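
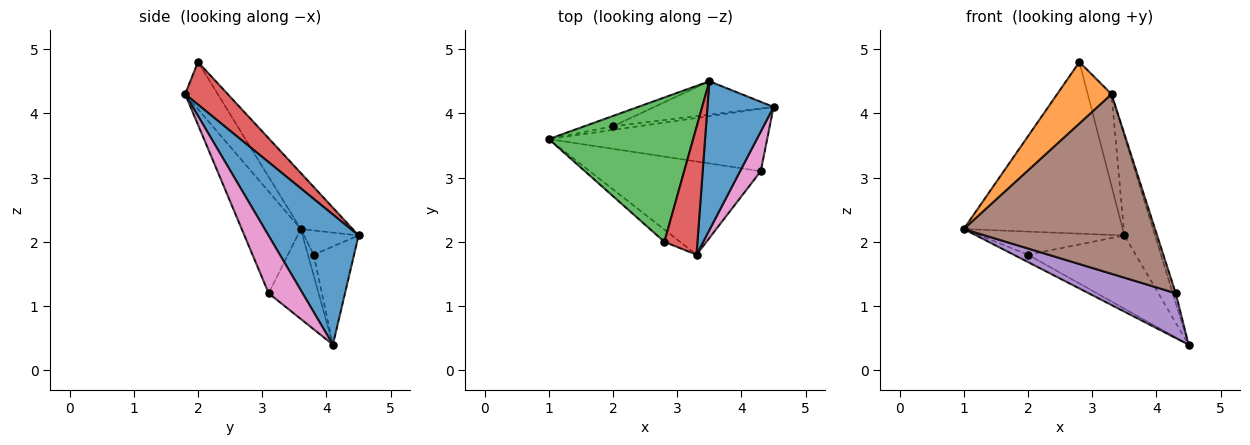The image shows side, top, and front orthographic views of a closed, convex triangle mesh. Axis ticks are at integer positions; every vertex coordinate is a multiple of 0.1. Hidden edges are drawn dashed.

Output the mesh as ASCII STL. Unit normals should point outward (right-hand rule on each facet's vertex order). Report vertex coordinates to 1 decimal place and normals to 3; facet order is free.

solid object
 facet normal 0.853 0.290 0.434
  outer loop
   vertex 3.5 4.5 2.1
   vertex 3.3 1.8 4.3
   vertex 4.5 4.1 0.4
  endloop
 endfacet
 facet normal -0.507 -0.845 -0.169
  outer loop
   vertex 2.8 2.0 4.8
   vertex 1.0 3.6 2.2
   vertex 3.3 1.8 4.3
  endloop
 endfacet
 facet normal -0.242 0.742 0.625
  outer loop
   vertex 2.8 2.0 4.8
   vertex 3.5 4.5 2.1
   vertex 1.0 3.6 2.2
  endloop
 endfacet
 facet normal 0.723 0.404 0.561
  outer loop
   vertex 2.8 2.0 4.8
   vertex 3.3 1.8 4.3
   vertex 3.5 4.5 2.1
  endloop
 endfacet
 facet normal -0.317 -0.553 -0.770
  outer loop
   vertex 4.3 3.1 1.2
   vertex 1.0 3.6 2.2
   vertex 4.5 4.1 0.4
  endloop
 endfacet
 facet normal -0.264 -0.856 -0.444
  outer loop
   vertex 4.3 3.1 1.2
   vertex 3.3 1.8 4.3
   vertex 1.0 3.6 2.2
  endloop
 endfacet
 facet normal 0.938 0.082 0.337
  outer loop
   vertex 4.3 3.1 1.2
   vertex 4.5 4.1 0.4
   vertex 3.3 1.8 4.3
  endloop
 endfacet
 facet normal -0.337 0.842 -0.421
  outer loop
   vertex 2.0 3.8 1.8
   vertex 4.5 4.1 0.4
   vertex 1.0 3.6 2.2
  endloop
 endfacet
 facet normal -0.326 0.864 -0.384
  outer loop
   vertex 2.0 3.8 1.8
   vertex 1.0 3.6 2.2
   vertex 3.5 4.5 2.1
  endloop
 endfacet
 facet normal -0.323 0.861 -0.393
  outer loop
   vertex 2.0 3.8 1.8
   vertex 3.5 4.5 2.1
   vertex 4.5 4.1 0.4
  endloop
 endfacet
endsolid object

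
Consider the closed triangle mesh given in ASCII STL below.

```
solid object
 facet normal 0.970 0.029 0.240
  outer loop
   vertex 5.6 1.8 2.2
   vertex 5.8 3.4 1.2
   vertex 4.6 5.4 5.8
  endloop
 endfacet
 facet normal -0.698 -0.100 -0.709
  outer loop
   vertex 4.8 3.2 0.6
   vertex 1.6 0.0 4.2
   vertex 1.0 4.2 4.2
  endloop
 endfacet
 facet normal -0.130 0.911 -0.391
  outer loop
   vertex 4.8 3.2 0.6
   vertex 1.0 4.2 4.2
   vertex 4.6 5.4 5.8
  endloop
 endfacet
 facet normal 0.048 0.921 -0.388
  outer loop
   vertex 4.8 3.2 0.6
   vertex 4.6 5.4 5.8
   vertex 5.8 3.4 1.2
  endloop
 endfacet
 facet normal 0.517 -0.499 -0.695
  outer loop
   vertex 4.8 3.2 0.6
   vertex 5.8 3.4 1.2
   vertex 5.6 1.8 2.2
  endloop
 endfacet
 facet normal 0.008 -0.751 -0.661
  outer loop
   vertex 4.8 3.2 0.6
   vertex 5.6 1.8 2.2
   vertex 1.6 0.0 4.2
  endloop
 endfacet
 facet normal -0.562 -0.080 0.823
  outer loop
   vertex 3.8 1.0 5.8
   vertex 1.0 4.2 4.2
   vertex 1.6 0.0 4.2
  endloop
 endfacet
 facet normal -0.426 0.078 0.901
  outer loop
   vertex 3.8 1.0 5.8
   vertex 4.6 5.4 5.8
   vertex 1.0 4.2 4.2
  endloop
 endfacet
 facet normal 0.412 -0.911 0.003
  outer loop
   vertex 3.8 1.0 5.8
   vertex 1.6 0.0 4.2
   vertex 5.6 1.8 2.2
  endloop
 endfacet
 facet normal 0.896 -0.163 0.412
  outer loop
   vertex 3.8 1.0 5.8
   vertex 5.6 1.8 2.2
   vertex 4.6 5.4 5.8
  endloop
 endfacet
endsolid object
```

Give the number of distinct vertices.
7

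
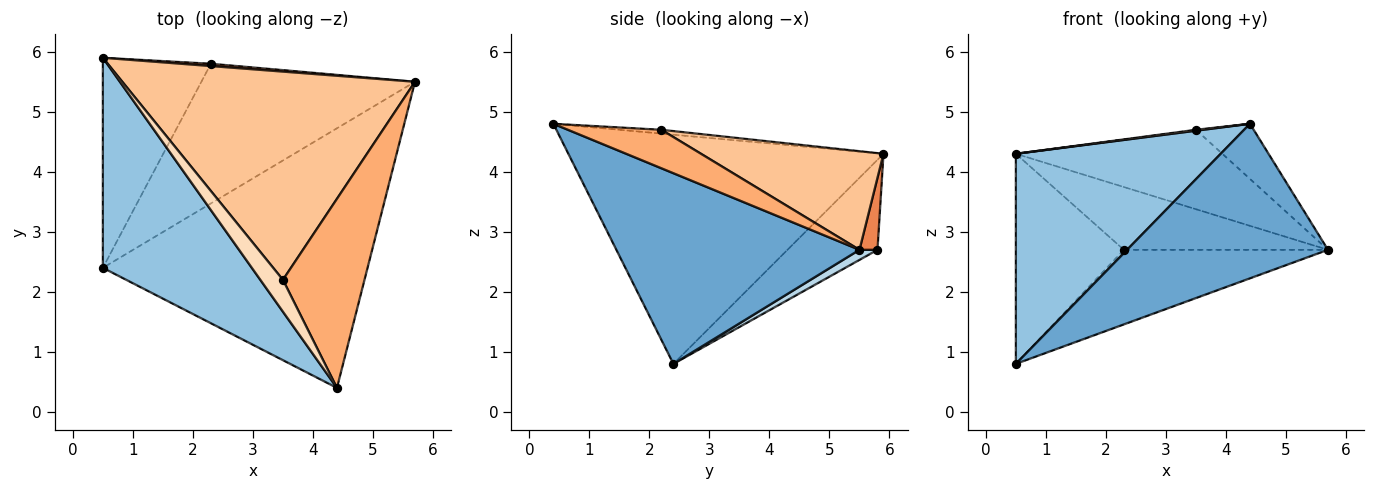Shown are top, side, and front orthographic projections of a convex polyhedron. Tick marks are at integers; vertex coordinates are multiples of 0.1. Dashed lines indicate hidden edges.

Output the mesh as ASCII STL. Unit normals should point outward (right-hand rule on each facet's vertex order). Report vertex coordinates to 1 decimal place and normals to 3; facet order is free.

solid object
 facet normal 0.526 -0.435 -0.731
  outer loop
   vertex 4.4 0.4 4.8
   vertex 0.5 2.4 0.8
   vertex 5.7 5.5 2.7
  endloop
 endfacet
 facet normal -0.736 -0.479 0.479
  outer loop
   vertex 0.5 5.9 4.3
   vertex 0.5 2.4 0.8
   vertex 4.4 0.4 4.8
  endloop
 endfacet
 facet normal 0.042 0.471 -0.881
  outer loop
   vertex 2.3 5.8 2.7
   vertex 5.7 5.5 2.7
   vertex 0.5 2.4 0.8
  endloop
 endfacet
 facet normal -0.508 0.609 -0.609
  outer loop
   vertex 2.3 5.8 2.7
   vertex 0.5 2.4 0.8
   vertex 0.5 5.9 4.3
  endloop
 endfacet
 facet normal 0.088 0.995 0.037
  outer loop
   vertex 2.3 5.8 2.7
   vertex 0.5 5.9 4.3
   vertex 5.7 5.5 2.7
  endloop
 endfacet
 facet normal 0.413 0.255 0.874
  outer loop
   vertex 3.5 2.2 4.7
   vertex 4.4 0.4 4.8
   vertex 5.7 5.5 2.7
  endloop
 endfacet
 facet normal 0.300 0.340 0.891
  outer loop
   vertex 3.5 2.2 4.7
   vertex 5.7 5.5 2.7
   vertex 0.5 5.9 4.3
  endloop
 endfacet
 facet normal -0.167 -0.029 0.986
  outer loop
   vertex 3.5 2.2 4.7
   vertex 0.5 5.9 4.3
   vertex 4.4 0.4 4.8
  endloop
 endfacet
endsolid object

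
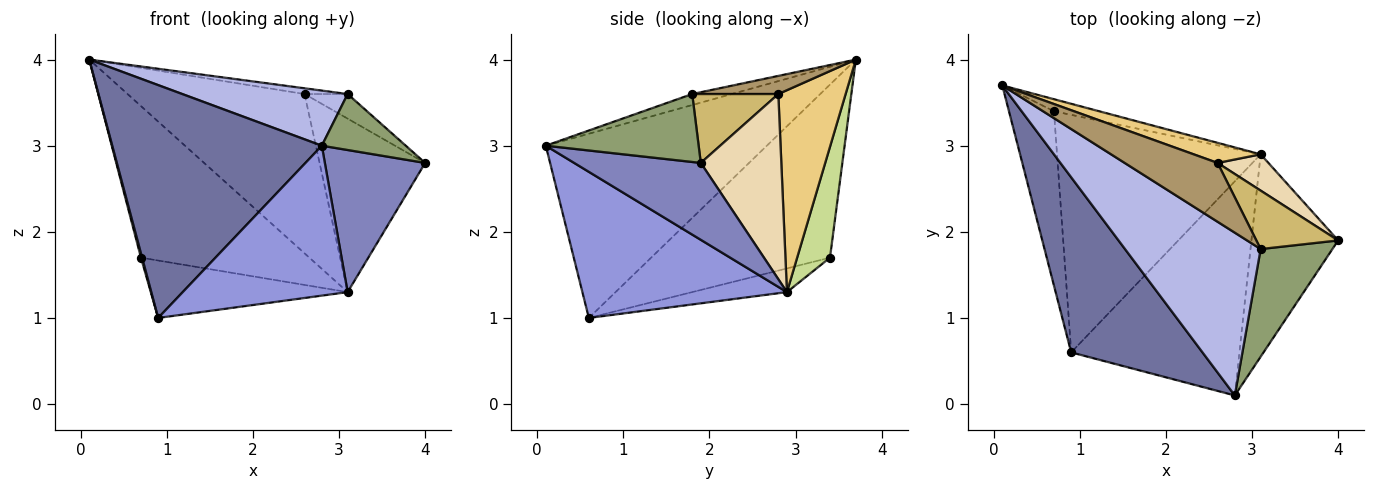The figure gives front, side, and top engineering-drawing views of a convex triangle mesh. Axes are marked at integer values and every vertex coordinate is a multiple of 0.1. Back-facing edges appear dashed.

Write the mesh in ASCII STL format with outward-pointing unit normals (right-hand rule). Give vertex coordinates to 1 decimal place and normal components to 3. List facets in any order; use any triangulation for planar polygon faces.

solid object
 facet normal -0.645 -0.611 0.460
  outer loop
   vertex 2.8 0.1 3.0
   vertex 0.1 3.7 4.0
   vertex 0.9 0.6 1.0
  endloop
 endfacet
 facet normal 0.587 -0.465 -0.662
  outer loop
   vertex 3.1 2.9 1.3
   vertex 4.0 1.9 2.8
   vertex 2.8 0.1 3.0
  endloop
 endfacet
 facet normal 0.580 -0.467 -0.668
  outer loop
   vertex 3.1 2.9 1.3
   vertex 2.8 0.1 3.0
   vertex 0.9 0.6 1.0
  endloop
 endfacet
 facet normal -0.077 -0.320 0.944
  outer loop
   vertex 3.1 1.8 3.6
   vertex 0.1 3.7 4.0
   vertex 2.8 0.1 3.0
  endloop
 endfacet
 facet normal 0.643 -0.353 0.679
  outer loop
   vertex 3.1 1.8 3.6
   vertex 2.8 0.1 3.0
   vertex 4.0 1.9 2.8
  endloop
 endfacet
 facet normal -0.968 -0.006 -0.252
  outer loop
   vertex 0.7 3.4 1.7
   vertex 0.9 0.6 1.0
   vertex 0.1 3.7 4.0
  endloop
 endfacet
 facet normal 0.191 0.979 -0.078
  outer loop
   vertex 0.7 3.4 1.7
   vertex 0.1 3.7 4.0
   vertex 3.1 2.9 1.3
  endloop
 endfacet
 facet normal -0.112 0.233 -0.966
  outer loop
   vertex 0.7 3.4 1.7
   vertex 3.1 2.9 1.3
   vertex 0.9 0.6 1.0
  endloop
 endfacet
 facet normal 0.191 0.095 0.977
  outer loop
   vertex 2.6 2.8 3.6
   vertex 0.1 3.7 4.0
   vertex 3.1 1.8 3.6
  endloop
 endfacet
 facet normal 0.613 0.307 0.728
  outer loop
   vertex 2.6 2.8 3.6
   vertex 3.1 1.8 3.6
   vertex 4.0 1.9 2.8
  endloop
 endfacet
 facet normal 0.353 0.928 0.117
  outer loop
   vertex 2.6 2.8 3.6
   vertex 3.1 2.9 1.3
   vertex 0.1 3.7 4.0
  endloop
 endfacet
 facet normal 0.598 0.784 0.164
  outer loop
   vertex 2.6 2.8 3.6
   vertex 4.0 1.9 2.8
   vertex 3.1 2.9 1.3
  endloop
 endfacet
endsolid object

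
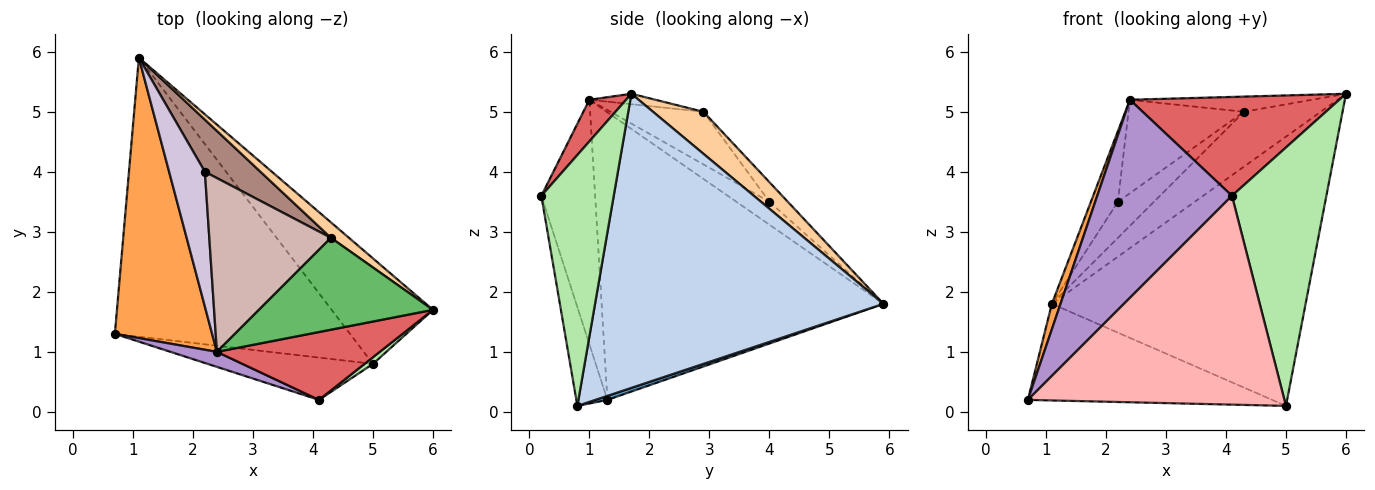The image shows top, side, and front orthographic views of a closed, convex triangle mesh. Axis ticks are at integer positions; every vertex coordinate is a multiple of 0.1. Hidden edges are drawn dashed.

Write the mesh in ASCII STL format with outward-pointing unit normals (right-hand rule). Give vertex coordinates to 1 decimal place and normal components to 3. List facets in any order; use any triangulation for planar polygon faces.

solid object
 facet normal 0.016 0.327 -0.945
  outer loop
   vertex 5.0 0.8 0.1
   vertex 0.7 1.3 0.2
   vertex 1.1 5.9 1.8
  endloop
 endfacet
 facet normal 0.727 0.639 -0.250
  outer loop
   vertex 5.0 0.8 0.1
   vertex 1.1 5.9 1.8
   vertex 6.0 1.7 5.3
  endloop
 endfacet
 facet normal -0.947 -0.029 0.320
  outer loop
   vertex 2.4 1.0 5.2
   vertex 1.1 5.9 1.8
   vertex 0.7 1.3 0.2
  endloop
 endfacet
 facet normal 0.534 0.814 0.229
  outer loop
   vertex 4.3 2.9 5.0
   vertex 6.0 1.7 5.3
   vertex 1.1 5.9 1.8
  endloop
 endfacet
 facet normal -0.059 0.163 0.985
  outer loop
   vertex 4.3 2.9 5.0
   vertex 2.4 1.0 5.2
   vertex 6.0 1.7 5.3
  endloop
 endfacet
 facet normal 0.608 -0.794 0.020
  outer loop
   vertex 4.1 0.2 3.6
   vertex 5.0 0.8 0.1
   vertex 6.0 1.7 5.3
  endloop
 endfacet
 facet normal 0.143 -0.816 0.560
  outer loop
   vertex 4.1 0.2 3.6
   vertex 6.0 1.7 5.3
   vertex 2.4 1.0 5.2
  endloop
 endfacet
 facet normal -0.118 -0.973 -0.197
  outer loop
   vertex 4.1 0.2 3.6
   vertex 0.7 1.3 0.2
   vertex 5.0 0.8 0.1
  endloop
 endfacet
 facet normal -0.370 -0.926 0.070
  outer loop
   vertex 4.1 0.2 3.6
   vertex 2.4 1.0 5.2
   vertex 0.7 1.3 0.2
  endloop
 endfacet
 facet normal -0.493 0.404 0.770
  outer loop
   vertex 2.2 4.0 3.5
   vertex 1.1 5.9 1.8
   vertex 2.4 1.0 5.2
  endloop
 endfacet
 facet normal -0.279 0.546 0.790
  outer loop
   vertex 2.2 4.0 3.5
   vertex 4.3 2.9 5.0
   vertex 1.1 5.9 1.8
  endloop
 endfacet
 facet normal -0.356 0.443 0.823
  outer loop
   vertex 2.2 4.0 3.5
   vertex 2.4 1.0 5.2
   vertex 4.3 2.9 5.0
  endloop
 endfacet
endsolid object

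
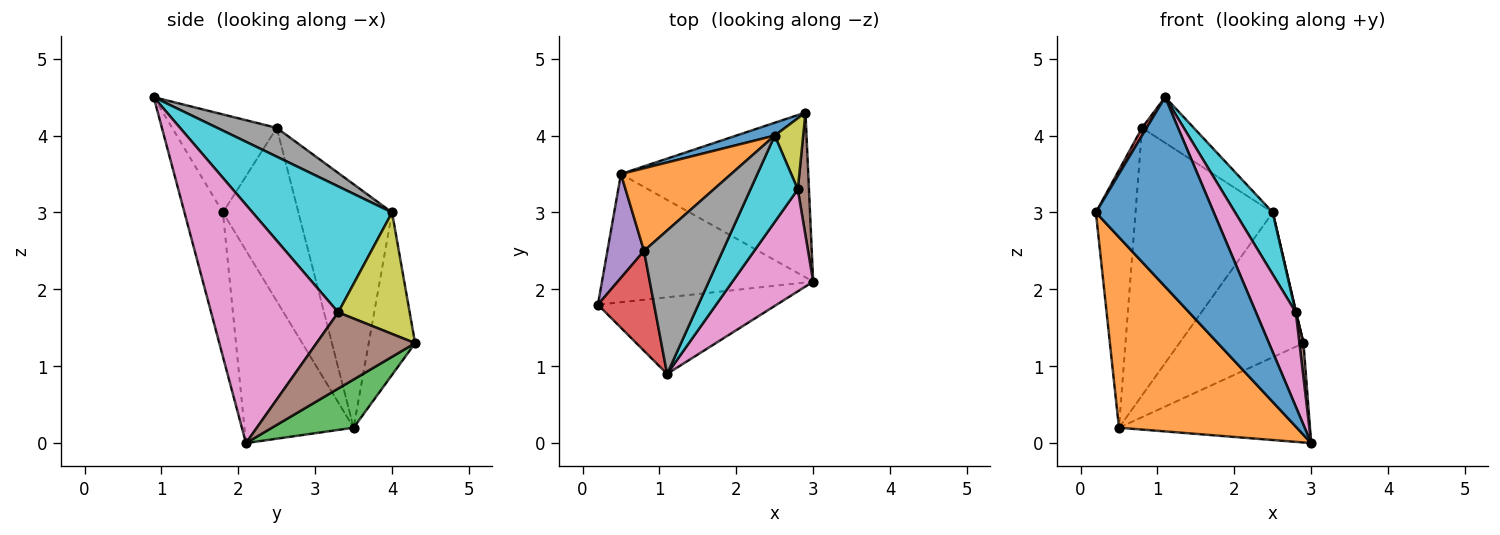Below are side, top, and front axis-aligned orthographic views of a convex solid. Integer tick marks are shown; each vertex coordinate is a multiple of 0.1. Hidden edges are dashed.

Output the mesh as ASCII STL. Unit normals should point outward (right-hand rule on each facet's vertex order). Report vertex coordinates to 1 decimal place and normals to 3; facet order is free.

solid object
 facet normal -0.289 -0.887 -0.359
  outer loop
   vertex 1.1 0.9 4.5
   vertex 0.2 1.8 3.0
   vertex 3.0 2.1 0.0
  endloop
 endfacet
 facet normal -0.454 -0.739 -0.497
  outer loop
   vertex 0.5 3.5 0.2
   vertex 3.0 2.1 0.0
   vertex 0.2 1.8 3.0
  endloop
 endfacet
 facet normal 0.215 0.504 -0.836
  outer loop
   vertex 0.5 3.5 0.2
   vertex 2.9 4.3 1.3
   vertex 3.0 2.1 0.0
  endloop
 endfacet
 facet normal -0.867 -0.038 0.497
  outer loop
   vertex 0.8 2.5 4.1
   vertex 0.2 1.8 3.0
   vertex 1.1 0.9 4.5
  endloop
 endfacet
 facet normal -0.870 0.457 0.184
  outer loop
   vertex 0.8 2.5 4.1
   vertex 0.5 3.5 0.2
   vertex 0.2 1.8 3.0
  endloop
 endfacet
 facet normal 0.989 -0.041 0.145
  outer loop
   vertex 2.8 3.3 1.7
   vertex 3.0 2.1 0.0
   vertex 2.9 4.3 1.3
  endloop
 endfacet
 facet normal 0.908 -0.284 0.308
  outer loop
   vertex 2.8 3.3 1.7
   vertex 1.1 0.9 4.5
   vertex 3.0 2.1 0.0
  endloop
 endfacet
 facet normal 0.329 0.287 0.900
  outer loop
   vertex 2.5 4.0 3.0
   vertex 0.8 2.5 4.1
   vertex 1.1 0.9 4.5
  endloop
 endfacet
 facet normal 0.974 -0.006 0.228
  outer loop
   vertex 2.5 4.0 3.0
   vertex 2.8 3.3 1.7
   vertex 2.9 4.3 1.3
  endloop
 endfacet
 facet normal 0.908 -0.245 0.341
  outer loop
   vertex 2.5 4.0 3.0
   vertex 1.1 0.9 4.5
   vertex 2.8 3.3 1.7
  endloop
 endfacet
 facet normal -0.349 0.933 0.083
  outer loop
   vertex 2.5 4.0 3.0
   vertex 2.9 4.3 1.3
   vertex 0.5 3.5 0.2
  endloop
 endfacet
 facet normal -0.546 0.800 0.247
  outer loop
   vertex 2.5 4.0 3.0
   vertex 0.5 3.5 0.2
   vertex 0.8 2.5 4.1
  endloop
 endfacet
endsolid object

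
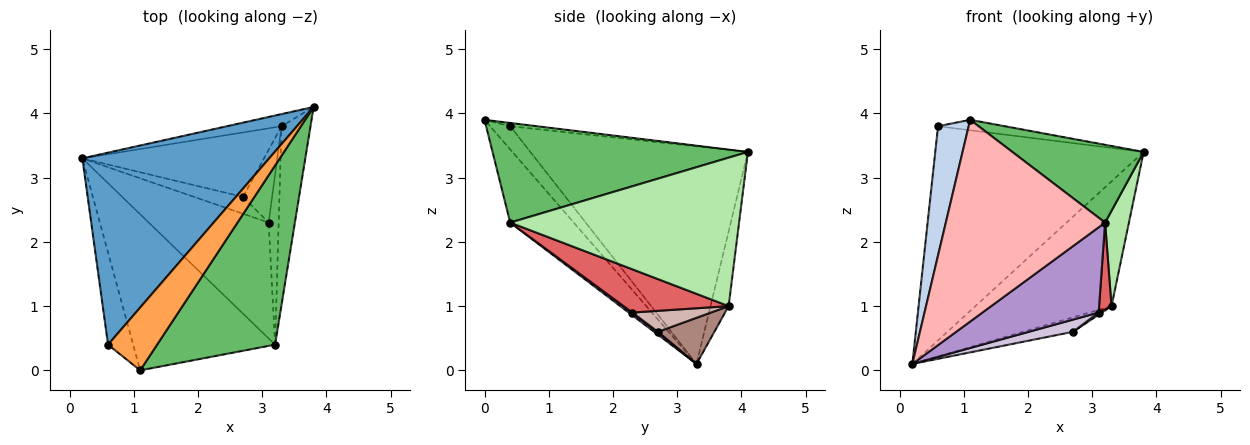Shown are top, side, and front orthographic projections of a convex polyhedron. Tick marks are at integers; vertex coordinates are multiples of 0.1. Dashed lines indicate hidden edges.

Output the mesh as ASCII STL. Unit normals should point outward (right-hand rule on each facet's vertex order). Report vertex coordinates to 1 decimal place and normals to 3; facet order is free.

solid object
 facet normal -0.614 0.588 0.527
  outer loop
   vertex 0.6 0.4 3.8
   vertex 3.8 4.1 3.4
   vertex 0.2 3.3 0.1
  endloop
 endfacet
 facet normal -0.472 -0.718 -0.512
  outer loop
   vertex 0.6 0.4 3.8
   vertex 0.2 3.3 0.1
   vertex 1.1 0.0 3.9
  endloop
 endfacet
 facet normal -0.066 0.164 0.984
  outer loop
   vertex 0.6 0.4 3.8
   vertex 1.1 0.0 3.9
   vertex 3.8 4.1 3.4
  endloop
 endfacet
 facet normal -0.131 0.987 -0.096
  outer loop
   vertex 3.3 3.8 1.0
   vertex 0.2 3.3 0.1
   vertex 3.8 4.1 3.4
  endloop
 endfacet
 facet normal 0.612 -0.315 0.725
  outer loop
   vertex 3.2 0.4 2.3
   vertex 3.8 4.1 3.4
   vertex 1.1 0.0 3.9
  endloop
 endfacet
 facet normal 0.976 -0.102 -0.191
  outer loop
   vertex 3.2 0.4 2.3
   vertex 3.3 3.8 1.0
   vertex 3.8 4.1 3.4
  endloop
 endfacet
 facet normal 0.968 -0.114 -0.224
  outer loop
   vertex 3.2 0.4 2.3
   vertex 3.1 2.3 0.9
   vertex 3.3 3.8 1.0
  endloop
 endfacet
 facet normal -0.301 -0.754 -0.584
  outer loop
   vertex 3.2 0.4 2.3
   vertex 1.1 0.0 3.9
   vertex 0.2 3.3 0.1
  endloop
 endfacet
 facet normal 0.018 -0.592 -0.805
  outer loop
   vertex 3.2 0.4 2.3
   vertex 0.2 3.3 0.1
   vertex 3.1 2.3 0.9
  endloop
 endfacet
 facet normal 0.021 -0.586 -0.810
  outer loop
   vertex 2.7 2.7 0.6
   vertex 3.1 2.3 0.9
   vertex 0.2 3.3 0.1
  endloop
 endfacet
 facet normal 0.241 0.213 -0.947
  outer loop
   vertex 2.7 2.7 0.6
   vertex 0.2 3.3 0.1
   vertex 3.3 3.8 1.0
  endloop
 endfacet
 facet normal 0.584 -0.024 -0.811
  outer loop
   vertex 2.7 2.7 0.6
   vertex 3.3 3.8 1.0
   vertex 3.1 2.3 0.9
  endloop
 endfacet
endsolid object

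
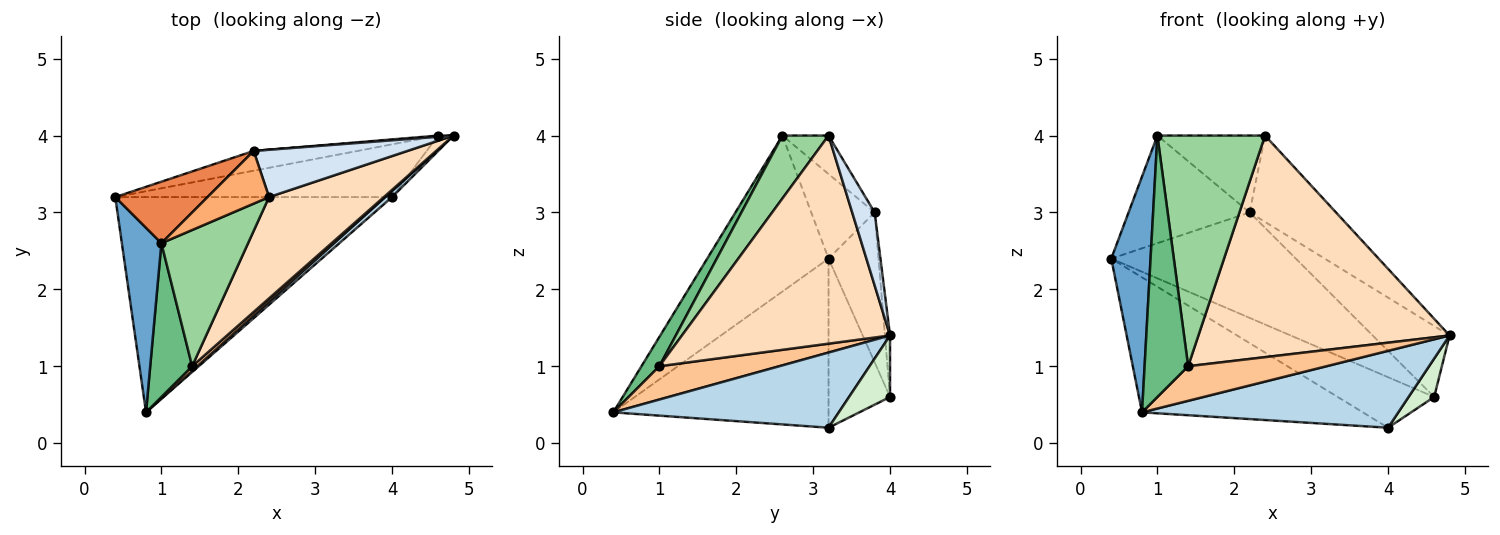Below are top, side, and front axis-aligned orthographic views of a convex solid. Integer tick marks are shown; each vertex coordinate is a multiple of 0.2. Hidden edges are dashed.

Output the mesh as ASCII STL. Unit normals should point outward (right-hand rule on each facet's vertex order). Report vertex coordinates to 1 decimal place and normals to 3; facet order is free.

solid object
 facet normal -0.925 -0.300 0.234
  outer loop
   vertex 1.0 2.6 4.0
   vertex 0.4 3.2 2.4
   vertex 0.8 0.4 0.4
  endloop
 endfacet
 facet normal -0.460 0.472 -0.752
  outer loop
   vertex 4.0 3.2 0.2
   vertex 0.8 0.4 0.4
   vertex 0.4 3.2 2.4
  endloop
 endfacet
 facet normal 0.659 -0.749 0.060
  outer loop
   vertex 4.0 3.2 0.2
   vertex 4.8 4.0 1.4
   vertex 0.8 0.4 0.4
  endloop
 endfacet
 facet normal 0.223 0.855 0.468
  outer loop
   vertex 2.2 3.8 3.0
   vertex 2.4 3.2 4.0
   vertex 4.8 4.0 1.4
  endloop
 endfacet
 facet normal -0.414 0.790 0.452
  outer loop
   vertex 2.2 3.8 3.0
   vertex 0.4 3.2 2.4
   vertex 1.0 2.6 4.0
  endloop
 endfacet
 facet normal -0.333 0.778 0.533
  outer loop
   vertex 2.2 3.8 3.0
   vertex 1.0 2.6 4.0
   vertex 2.4 3.2 4.0
  endloop
 endfacet
 facet normal 0.652 -0.752 0.100
  outer loop
   vertex 1.4 1.0 1.0
   vertex 0.8 0.4 0.4
   vertex 4.8 4.0 1.4
  endloop
 endfacet
 facet normal 0.602 -0.726 0.332
  outer loop
   vertex 1.4 1.0 1.0
   vertex 4.8 4.0 1.4
   vertex 2.4 3.2 4.0
  endloop
 endfacet
 facet normal 0.334 -0.812 0.478
  outer loop
   vertex 1.4 1.0 1.0
   vertex 1.0 2.6 4.0
   vertex 0.8 0.4 0.4
  endloop
 endfacet
 facet normal 0.346 -0.808 0.477
  outer loop
   vertex 1.4 1.0 1.0
   vertex 2.4 3.2 4.0
   vertex 1.0 2.6 4.0
  endloop
 endfacet
 facet normal -0.404 0.633 -0.661
  outer loop
   vertex 4.6 4.0 0.6
   vertex 4.0 3.2 0.2
   vertex 0.4 3.2 2.4
  endloop
 endfacet
 facet normal 0.830 -0.518 -0.207
  outer loop
   vertex 4.6 4.0 0.6
   vertex 4.8 4.0 1.4
   vertex 4.0 3.2 0.2
  endloop
 endfacet
 facet normal -0.257 0.950 -0.178
  outer loop
   vertex 4.6 4.0 0.6
   vertex 0.4 3.2 2.4
   vertex 2.2 3.8 3.0
  endloop
 endfacet
 facet normal -0.067 0.998 0.017
  outer loop
   vertex 4.6 4.0 0.6
   vertex 2.2 3.8 3.0
   vertex 4.8 4.0 1.4
  endloop
 endfacet
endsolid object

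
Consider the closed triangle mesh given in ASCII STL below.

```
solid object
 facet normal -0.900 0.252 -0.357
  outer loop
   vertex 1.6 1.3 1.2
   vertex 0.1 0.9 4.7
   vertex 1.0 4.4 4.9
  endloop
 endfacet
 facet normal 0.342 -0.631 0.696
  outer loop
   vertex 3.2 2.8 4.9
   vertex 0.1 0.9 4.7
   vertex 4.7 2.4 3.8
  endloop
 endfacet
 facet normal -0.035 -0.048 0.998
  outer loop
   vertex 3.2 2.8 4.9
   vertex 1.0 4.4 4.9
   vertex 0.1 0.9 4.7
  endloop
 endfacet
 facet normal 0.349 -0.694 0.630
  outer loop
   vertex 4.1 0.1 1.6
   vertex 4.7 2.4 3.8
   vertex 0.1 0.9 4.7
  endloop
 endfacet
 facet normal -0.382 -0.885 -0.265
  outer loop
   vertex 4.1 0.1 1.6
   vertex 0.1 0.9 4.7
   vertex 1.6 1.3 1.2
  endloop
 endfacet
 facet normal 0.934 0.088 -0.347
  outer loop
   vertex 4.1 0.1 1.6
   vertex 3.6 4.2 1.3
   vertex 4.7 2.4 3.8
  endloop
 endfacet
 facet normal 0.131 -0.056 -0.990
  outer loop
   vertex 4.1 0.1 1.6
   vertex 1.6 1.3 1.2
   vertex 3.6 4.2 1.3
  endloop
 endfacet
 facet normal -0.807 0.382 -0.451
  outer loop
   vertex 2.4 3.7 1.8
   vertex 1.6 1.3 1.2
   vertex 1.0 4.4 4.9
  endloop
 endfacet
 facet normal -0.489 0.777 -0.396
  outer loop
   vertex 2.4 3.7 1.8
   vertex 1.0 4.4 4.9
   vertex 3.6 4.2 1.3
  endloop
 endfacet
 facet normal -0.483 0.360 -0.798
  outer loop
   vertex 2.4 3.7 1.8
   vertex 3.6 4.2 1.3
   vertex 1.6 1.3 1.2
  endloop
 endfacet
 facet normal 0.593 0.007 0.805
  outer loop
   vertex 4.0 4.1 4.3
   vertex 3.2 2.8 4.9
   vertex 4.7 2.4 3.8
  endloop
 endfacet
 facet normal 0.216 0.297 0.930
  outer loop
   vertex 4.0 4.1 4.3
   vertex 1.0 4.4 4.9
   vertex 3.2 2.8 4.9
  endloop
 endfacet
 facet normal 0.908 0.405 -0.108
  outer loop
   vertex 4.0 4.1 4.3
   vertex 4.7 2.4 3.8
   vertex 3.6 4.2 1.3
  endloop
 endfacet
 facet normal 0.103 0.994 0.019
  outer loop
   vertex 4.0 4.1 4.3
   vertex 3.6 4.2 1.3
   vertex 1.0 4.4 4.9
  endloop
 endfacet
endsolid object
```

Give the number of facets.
14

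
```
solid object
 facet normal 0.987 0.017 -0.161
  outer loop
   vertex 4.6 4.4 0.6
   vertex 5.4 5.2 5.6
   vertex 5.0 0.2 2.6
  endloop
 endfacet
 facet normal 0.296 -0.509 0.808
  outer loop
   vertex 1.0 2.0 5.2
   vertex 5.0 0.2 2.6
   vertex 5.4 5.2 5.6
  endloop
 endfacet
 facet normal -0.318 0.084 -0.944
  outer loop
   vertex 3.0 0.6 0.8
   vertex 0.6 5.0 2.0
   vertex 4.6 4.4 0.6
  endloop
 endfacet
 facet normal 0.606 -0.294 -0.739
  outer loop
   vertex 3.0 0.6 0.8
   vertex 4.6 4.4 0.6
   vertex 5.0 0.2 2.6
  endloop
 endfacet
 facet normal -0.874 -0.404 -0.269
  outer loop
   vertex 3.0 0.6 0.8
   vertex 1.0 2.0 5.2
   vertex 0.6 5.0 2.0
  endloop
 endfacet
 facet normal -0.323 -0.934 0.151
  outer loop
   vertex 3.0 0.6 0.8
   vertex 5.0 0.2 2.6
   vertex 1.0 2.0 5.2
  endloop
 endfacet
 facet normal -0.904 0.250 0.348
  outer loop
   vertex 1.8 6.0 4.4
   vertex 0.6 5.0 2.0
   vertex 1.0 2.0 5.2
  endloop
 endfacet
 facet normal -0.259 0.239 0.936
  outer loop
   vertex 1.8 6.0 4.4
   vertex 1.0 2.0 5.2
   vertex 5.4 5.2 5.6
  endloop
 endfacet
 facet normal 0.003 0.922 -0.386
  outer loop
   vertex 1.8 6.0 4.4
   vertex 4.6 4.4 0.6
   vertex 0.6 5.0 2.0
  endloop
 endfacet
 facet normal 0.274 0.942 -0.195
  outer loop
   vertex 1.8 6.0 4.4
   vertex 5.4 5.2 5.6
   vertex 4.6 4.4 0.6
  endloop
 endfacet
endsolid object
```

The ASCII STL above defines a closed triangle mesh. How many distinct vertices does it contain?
7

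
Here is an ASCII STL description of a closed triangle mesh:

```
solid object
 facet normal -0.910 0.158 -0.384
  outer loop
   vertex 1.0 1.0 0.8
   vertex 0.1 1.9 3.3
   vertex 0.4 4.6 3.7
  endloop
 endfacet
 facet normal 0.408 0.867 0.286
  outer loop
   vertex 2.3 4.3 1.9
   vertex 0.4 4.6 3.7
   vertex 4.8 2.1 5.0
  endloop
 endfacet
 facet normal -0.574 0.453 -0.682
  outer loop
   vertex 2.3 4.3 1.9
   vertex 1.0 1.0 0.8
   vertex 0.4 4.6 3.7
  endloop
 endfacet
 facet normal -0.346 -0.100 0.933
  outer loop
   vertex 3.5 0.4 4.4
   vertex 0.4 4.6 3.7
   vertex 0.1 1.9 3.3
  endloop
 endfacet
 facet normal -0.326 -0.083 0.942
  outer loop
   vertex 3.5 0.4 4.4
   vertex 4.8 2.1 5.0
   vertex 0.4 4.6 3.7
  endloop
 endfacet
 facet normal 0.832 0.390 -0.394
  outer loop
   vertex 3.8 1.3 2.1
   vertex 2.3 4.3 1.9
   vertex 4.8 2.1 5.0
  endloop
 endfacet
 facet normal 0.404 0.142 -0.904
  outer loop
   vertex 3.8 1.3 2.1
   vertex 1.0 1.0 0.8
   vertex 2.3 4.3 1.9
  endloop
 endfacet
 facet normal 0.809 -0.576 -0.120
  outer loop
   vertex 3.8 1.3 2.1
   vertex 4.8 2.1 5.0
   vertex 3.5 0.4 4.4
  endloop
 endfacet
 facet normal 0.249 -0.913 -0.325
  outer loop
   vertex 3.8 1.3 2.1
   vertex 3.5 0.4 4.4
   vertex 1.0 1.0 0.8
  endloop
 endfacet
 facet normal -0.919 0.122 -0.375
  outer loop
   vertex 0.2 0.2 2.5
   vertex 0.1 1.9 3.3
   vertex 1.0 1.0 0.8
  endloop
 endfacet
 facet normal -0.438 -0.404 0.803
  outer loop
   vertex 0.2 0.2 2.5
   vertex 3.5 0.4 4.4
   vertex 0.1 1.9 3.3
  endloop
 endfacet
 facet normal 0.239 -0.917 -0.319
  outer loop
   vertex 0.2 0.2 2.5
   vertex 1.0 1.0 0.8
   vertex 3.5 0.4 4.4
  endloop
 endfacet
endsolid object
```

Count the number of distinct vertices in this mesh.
8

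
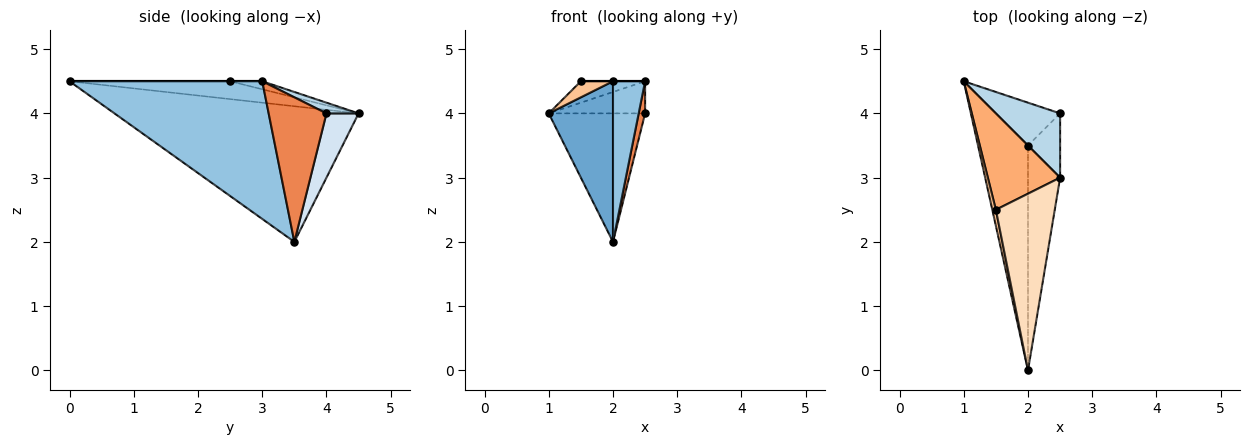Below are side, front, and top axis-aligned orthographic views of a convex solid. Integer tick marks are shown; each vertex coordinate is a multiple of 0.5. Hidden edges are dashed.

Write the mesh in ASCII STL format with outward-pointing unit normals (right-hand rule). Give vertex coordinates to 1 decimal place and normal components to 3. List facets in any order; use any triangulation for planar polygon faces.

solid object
 facet normal -0.911 -0.240 -0.336
  outer loop
   vertex 2.0 3.5 2.0
   vertex 2.0 0.0 4.5
   vertex 1.0 4.5 4.0
  endloop
 endfacet
 facet normal 0.961 -0.160 -0.224
  outer loop
   vertex 2.0 3.5 2.0
   vertex 2.5 3.0 4.5
   vertex 2.0 0.0 4.5
  endloop
 endfacet
 facet normal 0.147 0.442 0.885
  outer loop
   vertex 2.5 4.0 4.0
   vertex 1.0 4.5 4.0
   vertex 2.5 3.0 4.5
  endloop
 endfacet
 facet normal 0.302 0.905 -0.302
  outer loop
   vertex 2.5 4.0 4.0
   vertex 2.0 3.5 2.0
   vertex 1.0 4.5 4.0
  endloop
 endfacet
 facet normal 0.970 -0.108 -0.216
  outer loop
   vertex 2.5 4.0 4.0
   vertex 2.5 3.0 4.5
   vertex 2.0 3.5 2.0
  endloop
 endfacet
 facet normal -0.108 0.216 0.970
  outer loop
   vertex 1.5 2.5 4.5
   vertex 2.5 3.0 4.5
   vertex 1.0 4.5 4.0
  endloop
 endfacet
 facet normal -0.962 -0.192 0.192
  outer loop
   vertex 1.5 2.5 4.5
   vertex 1.0 4.5 4.0
   vertex 2.0 0.0 4.5
  endloop
 endfacet
 facet normal 0.000 0.000 1.000
  outer loop
   vertex 1.5 2.5 4.5
   vertex 2.0 0.0 4.5
   vertex 2.5 3.0 4.5
  endloop
 endfacet
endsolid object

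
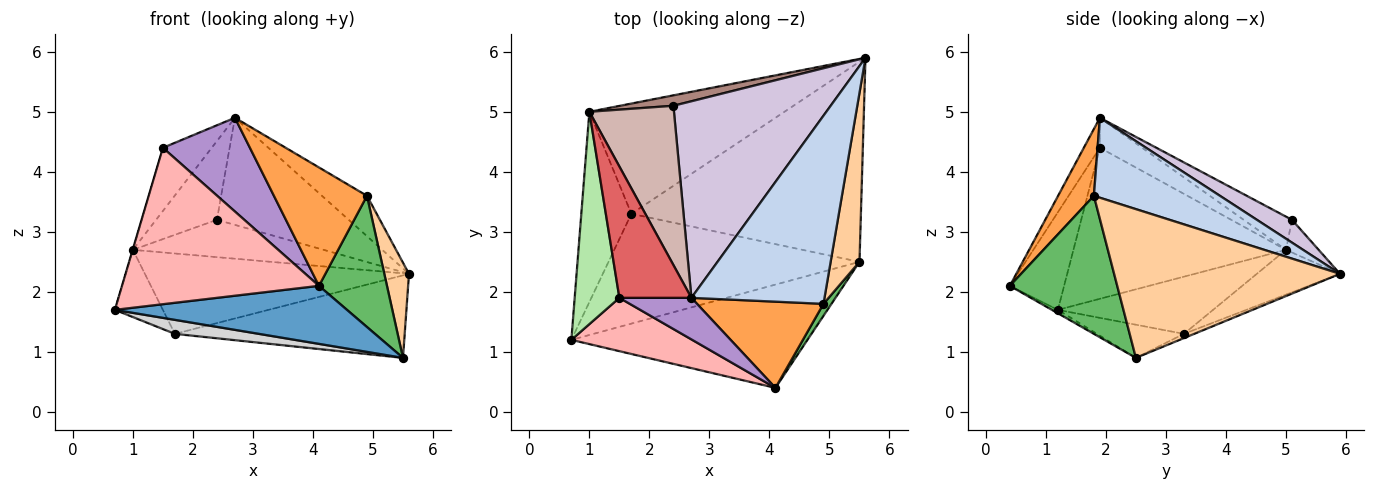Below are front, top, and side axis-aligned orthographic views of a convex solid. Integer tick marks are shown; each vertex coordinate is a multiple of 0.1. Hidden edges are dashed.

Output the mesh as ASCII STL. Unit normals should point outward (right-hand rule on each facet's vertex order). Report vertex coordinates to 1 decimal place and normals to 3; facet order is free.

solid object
 facet normal -0.013 -0.490 -0.872
  outer loop
   vertex 5.5 2.5 0.9
   vertex 4.1 0.4 2.1
   vertex 0.7 1.2 1.7
  endloop
 endfacet
 facet normal 0.506 0.181 0.843
  outer loop
   vertex 4.9 1.8 3.6
   vertex 5.6 5.9 2.3
   vertex 2.7 1.9 4.9
  endloop
 endfacet
 facet normal 0.297 -0.772 0.562
  outer loop
   vertex 4.9 1.8 3.6
   vertex 2.7 1.9 4.9
   vertex 4.1 0.4 2.1
  endloop
 endfacet
 facet normal 0.976 -0.107 0.189
  outer loop
   vertex 4.9 1.8 3.6
   vertex 5.5 2.5 0.9
   vertex 5.6 5.9 2.3
  endloop
 endfacet
 facet normal 0.844 -0.535 0.049
  outer loop
   vertex 4.9 1.8 3.6
   vertex 4.1 0.4 2.1
   vertex 5.5 2.5 0.9
  endloop
 endfacet
 facet normal -0.959 0.001 0.284
  outer loop
   vertex 1.5 1.9 4.4
   vertex 1.0 5.0 2.7
   vertex 0.7 1.2 1.7
  endloop
 endfacet
 facet normal -0.352 0.406 0.844
  outer loop
   vertex 1.5 1.9 4.4
   vertex 2.7 1.9 4.9
   vertex 1.0 5.0 2.7
  endloop
 endfacet
 facet normal -0.252 -0.916 0.312
  outer loop
   vertex 1.5 1.9 4.4
   vertex 0.7 1.2 1.7
   vertex 4.1 0.4 2.1
  endloop
 endfacet
 facet normal -0.167 -0.901 0.400
  outer loop
   vertex 1.5 1.9 4.4
   vertex 4.1 0.4 2.1
   vertex 2.7 1.9 4.9
  endloop
 endfacet
 facet normal 0.126 0.475 0.871
  outer loop
   vertex 2.4 5.1 3.2
   vertex 2.7 1.9 4.9
   vertex 5.6 5.9 2.3
  endloop
 endfacet
 facet normal -0.163 0.950 0.266
  outer loop
   vertex 2.4 5.1 3.2
   vertex 5.6 5.9 2.3
   vertex 1.0 5.0 2.7
  endloop
 endfacet
 facet normal -0.332 0.418 0.846
  outer loop
   vertex 2.4 5.1 3.2
   vertex 1.0 5.0 2.7
   vertex 2.7 1.9 4.9
  endloop
 endfacet
 facet normal -0.182 0.579 -0.795
  outer loop
   vertex 1.7 3.3 1.3
   vertex 1.0 5.0 2.7
   vertex 5.6 5.9 2.3
  endloop
 endfacet
 facet normal -0.017 0.381 -0.924
  outer loop
   vertex 1.7 3.3 1.3
   vertex 5.6 5.9 2.3
   vertex 5.5 2.5 0.9
  endloop
 endfacet
 facet normal -0.733 0.227 -0.642
  outer loop
   vertex 1.7 3.3 1.3
   vertex 0.7 1.2 1.7
   vertex 1.0 5.0 2.7
  endloop
 endfacet
 facet normal -0.130 -0.125 -0.984
  outer loop
   vertex 1.7 3.3 1.3
   vertex 5.5 2.5 0.9
   vertex 0.7 1.2 1.7
  endloop
 endfacet
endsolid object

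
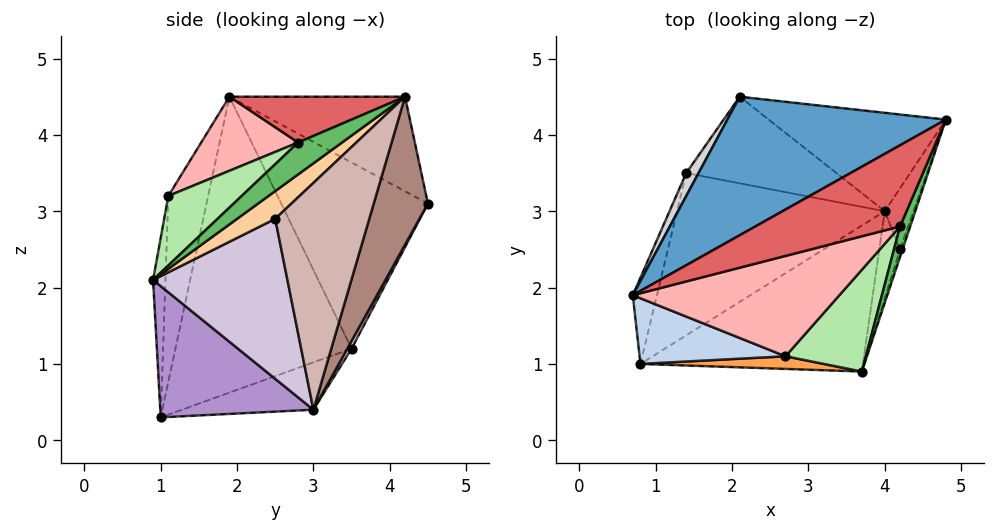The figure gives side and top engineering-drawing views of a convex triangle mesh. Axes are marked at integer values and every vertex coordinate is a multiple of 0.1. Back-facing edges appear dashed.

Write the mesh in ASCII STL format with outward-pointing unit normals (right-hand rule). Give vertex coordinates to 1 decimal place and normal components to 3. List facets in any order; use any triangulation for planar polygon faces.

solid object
 facet normal -0.324 0.578 0.749
  outer loop
   vertex 2.1 4.5 3.1
   vertex 0.7 1.9 4.5
   vertex 4.8 4.2 4.5
  endloop
 endfacet
 facet normal -0.251 -0.948 0.197
  outer loop
   vertex 2.7 1.1 3.2
   vertex 0.7 1.9 4.5
   vertex 0.8 1.0 0.3
  endloop
 endfacet
 facet normal -0.093 -0.991 0.095
  outer loop
   vertex 2.7 1.1 3.2
   vertex 0.8 1.0 0.3
   vertex 3.7 0.9 2.1
  endloop
 endfacet
 facet normal 0.962 -0.257 -0.088
  outer loop
   vertex 4.2 2.5 2.9
   vertex 4.8 4.2 4.5
   vertex 3.7 0.9 2.1
  endloop
 endfacet
 facet normal 0.839 -0.474 0.267
  outer loop
   vertex 4.2 2.8 3.9
   vertex 3.7 0.9 2.1
   vertex 4.8 4.2 4.5
  endloop
 endfacet
 facet normal 0.489 -0.664 0.565
  outer loop
   vertex 4.2 2.8 3.9
   vertex 2.7 1.1 3.2
   vertex 3.7 0.9 2.1
  endloop
 endfacet
 facet normal 0.266 -0.474 0.840
  outer loop
   vertex 4.2 2.8 3.9
   vertex 4.8 4.2 4.5
   vertex 0.7 1.9 4.5
  endloop
 endfacet
 facet normal 0.278 -0.565 0.776
  outer loop
   vertex 4.2 2.8 3.9
   vertex 0.7 1.9 4.5
   vertex 2.7 1.1 3.2
  endloop
 endfacet
 facet normal 0.403 -0.610 -0.683
  outer loop
   vertex 4.0 3.0 0.4
   vertex 3.7 0.9 2.1
   vertex 0.8 1.0 0.3
  endloop
 endfacet
 facet normal 0.963 -0.239 -0.125
  outer loop
   vertex 4.0 3.0 0.4
   vertex 4.2 2.5 2.9
   vertex 3.7 0.9 2.1
  endloop
 endfacet
 facet normal 0.266 0.910 -0.318
  outer loop
   vertex 4.0 3.0 0.4
   vertex 2.1 4.5 3.1
   vertex 4.8 4.2 4.5
  endloop
 endfacet
 facet normal 0.966 -0.226 -0.122
  outer loop
   vertex 4.0 3.0 0.4
   vertex 4.8 4.2 4.5
   vertex 4.2 2.5 2.9
  endloop
 endfacet
 facet normal -0.206 0.375 -0.904
  outer loop
   vertex 1.4 3.5 1.2
   vertex 4.0 3.0 0.4
   vertex 0.8 1.0 0.3
  endloop
 endfacet
 facet normal 0.024 0.881 -0.473
  outer loop
   vertex 1.4 3.5 1.2
   vertex 2.1 4.5 3.1
   vertex 4.0 3.0 0.4
  endloop
 endfacet
 facet normal -0.963 0.259 -0.078
  outer loop
   vertex 1.4 3.5 1.2
   vertex 0.8 1.0 0.3
   vertex 0.7 1.9 4.5
  endloop
 endfacet
 facet normal -0.866 0.497 0.057
  outer loop
   vertex 1.4 3.5 1.2
   vertex 0.7 1.9 4.5
   vertex 2.1 4.5 3.1
  endloop
 endfacet
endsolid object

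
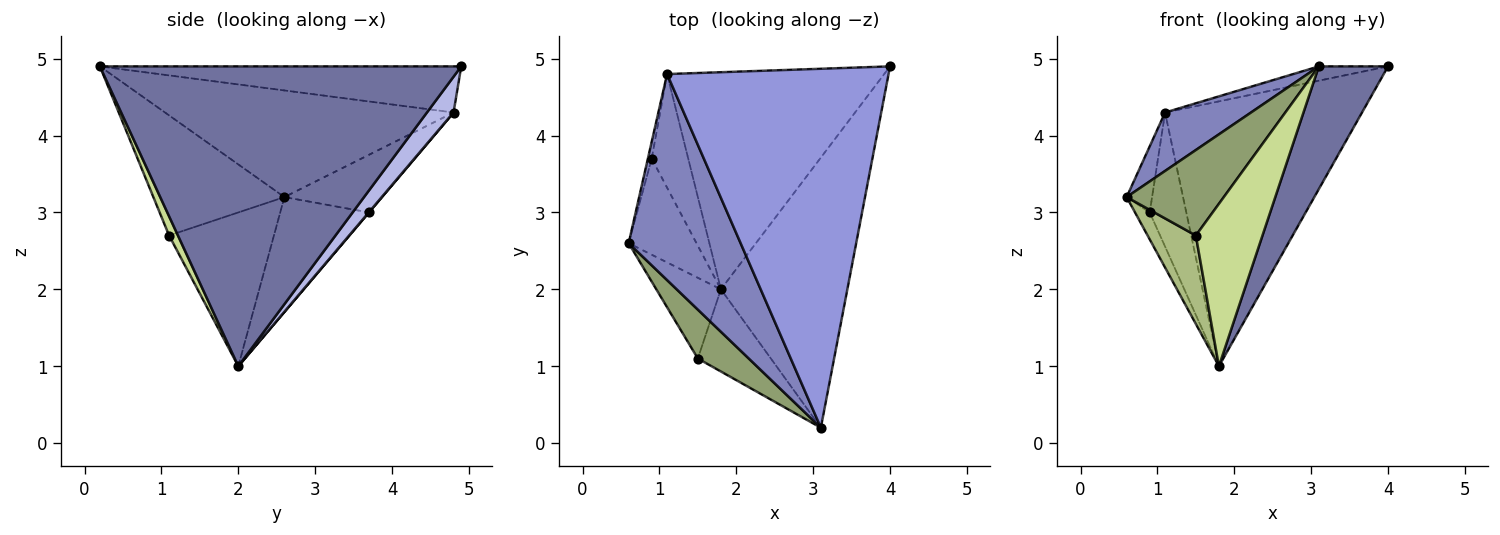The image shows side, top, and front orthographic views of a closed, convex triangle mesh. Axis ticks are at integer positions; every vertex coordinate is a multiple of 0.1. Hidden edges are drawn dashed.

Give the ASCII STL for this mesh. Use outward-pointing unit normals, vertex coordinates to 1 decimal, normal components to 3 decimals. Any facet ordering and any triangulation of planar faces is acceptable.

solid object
 facet normal 0.907 -0.174 -0.383
  outer loop
   vertex 1.8 2.0 1.0
   vertex 4.0 4.9 4.9
   vertex 3.1 0.2 4.9
  endloop
 endfacet
 facet normal -0.676 -0.201 0.709
  outer loop
   vertex 1.1 4.8 4.3
   vertex 0.6 2.6 3.2
   vertex 3.1 0.2 4.9
  endloop
 endfacet
 facet normal -0.204 0.039 0.978
  outer loop
   vertex 1.1 4.8 4.3
   vertex 3.1 0.2 4.9
   vertex 4.0 4.9 4.9
  endloop
 endfacet
 facet normal 0.104 0.769 -0.631
  outer loop
   vertex 1.1 4.8 4.3
   vertex 4.0 4.9 4.9
   vertex 1.8 2.0 1.0
  endloop
 endfacet
 facet normal -0.760 -0.564 0.322
  outer loop
   vertex 1.5 1.1 2.7
   vertex 3.1 0.2 4.9
   vertex 0.6 2.6 3.2
  endloop
 endfacet
 facet normal -0.849 -0.390 -0.356
  outer loop
   vertex 1.5 1.1 2.7
   vertex 0.6 2.6 3.2
   vertex 1.8 2.0 1.0
  endloop
 endfacet
 facet normal 0.118 -0.886 -0.448
  outer loop
   vertex 1.5 1.1 2.7
   vertex 1.8 2.0 1.0
   vertex 3.1 0.2 4.9
  endloop
 endfacet
 facet normal -0.852 0.141 -0.503
  outer loop
   vertex 0.9 3.7 3.0
   vertex 1.8 2.0 1.0
   vertex 0.6 2.6 3.2
  endloop
 endfacet
 facet normal -0.966 0.252 -0.064
  outer loop
   vertex 0.9 3.7 3.0
   vertex 0.6 2.6 3.2
   vertex 1.1 4.8 4.3
  endloop
 endfacet
 facet normal 0.005 0.763 -0.646
  outer loop
   vertex 0.9 3.7 3.0
   vertex 1.1 4.8 4.3
   vertex 1.8 2.0 1.0
  endloop
 endfacet
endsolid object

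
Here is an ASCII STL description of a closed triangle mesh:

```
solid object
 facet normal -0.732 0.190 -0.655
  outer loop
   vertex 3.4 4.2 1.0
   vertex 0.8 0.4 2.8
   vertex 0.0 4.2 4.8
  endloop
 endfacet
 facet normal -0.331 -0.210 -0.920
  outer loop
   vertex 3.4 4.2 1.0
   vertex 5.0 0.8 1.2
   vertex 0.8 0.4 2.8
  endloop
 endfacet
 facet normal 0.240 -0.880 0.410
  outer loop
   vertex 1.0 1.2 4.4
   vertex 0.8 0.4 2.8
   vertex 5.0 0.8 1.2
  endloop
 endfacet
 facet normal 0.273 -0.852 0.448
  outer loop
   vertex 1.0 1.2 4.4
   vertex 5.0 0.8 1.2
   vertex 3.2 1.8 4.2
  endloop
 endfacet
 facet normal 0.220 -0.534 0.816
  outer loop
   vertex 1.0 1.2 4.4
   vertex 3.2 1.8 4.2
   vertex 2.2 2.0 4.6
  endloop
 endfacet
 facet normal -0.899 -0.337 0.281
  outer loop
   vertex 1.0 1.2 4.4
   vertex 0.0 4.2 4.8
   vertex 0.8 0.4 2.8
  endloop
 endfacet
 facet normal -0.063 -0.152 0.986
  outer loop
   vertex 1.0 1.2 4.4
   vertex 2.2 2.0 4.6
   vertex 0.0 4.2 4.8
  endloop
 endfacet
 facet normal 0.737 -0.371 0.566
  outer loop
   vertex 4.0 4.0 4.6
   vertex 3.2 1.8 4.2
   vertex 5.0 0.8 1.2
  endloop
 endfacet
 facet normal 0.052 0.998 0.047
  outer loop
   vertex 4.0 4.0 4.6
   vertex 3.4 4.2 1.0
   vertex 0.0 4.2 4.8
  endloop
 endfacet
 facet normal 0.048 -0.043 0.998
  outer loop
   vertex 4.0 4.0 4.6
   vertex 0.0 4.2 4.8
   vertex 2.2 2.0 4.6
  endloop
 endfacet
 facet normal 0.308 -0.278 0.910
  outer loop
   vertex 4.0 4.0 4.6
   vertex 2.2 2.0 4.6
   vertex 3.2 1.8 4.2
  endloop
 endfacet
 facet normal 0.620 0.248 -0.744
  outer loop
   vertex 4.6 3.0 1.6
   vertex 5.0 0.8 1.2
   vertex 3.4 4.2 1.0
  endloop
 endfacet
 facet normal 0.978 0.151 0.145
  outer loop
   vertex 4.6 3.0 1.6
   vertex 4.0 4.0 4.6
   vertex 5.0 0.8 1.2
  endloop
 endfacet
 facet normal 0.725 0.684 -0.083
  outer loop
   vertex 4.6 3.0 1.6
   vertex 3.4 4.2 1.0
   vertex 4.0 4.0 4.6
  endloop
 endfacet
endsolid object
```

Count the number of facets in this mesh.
14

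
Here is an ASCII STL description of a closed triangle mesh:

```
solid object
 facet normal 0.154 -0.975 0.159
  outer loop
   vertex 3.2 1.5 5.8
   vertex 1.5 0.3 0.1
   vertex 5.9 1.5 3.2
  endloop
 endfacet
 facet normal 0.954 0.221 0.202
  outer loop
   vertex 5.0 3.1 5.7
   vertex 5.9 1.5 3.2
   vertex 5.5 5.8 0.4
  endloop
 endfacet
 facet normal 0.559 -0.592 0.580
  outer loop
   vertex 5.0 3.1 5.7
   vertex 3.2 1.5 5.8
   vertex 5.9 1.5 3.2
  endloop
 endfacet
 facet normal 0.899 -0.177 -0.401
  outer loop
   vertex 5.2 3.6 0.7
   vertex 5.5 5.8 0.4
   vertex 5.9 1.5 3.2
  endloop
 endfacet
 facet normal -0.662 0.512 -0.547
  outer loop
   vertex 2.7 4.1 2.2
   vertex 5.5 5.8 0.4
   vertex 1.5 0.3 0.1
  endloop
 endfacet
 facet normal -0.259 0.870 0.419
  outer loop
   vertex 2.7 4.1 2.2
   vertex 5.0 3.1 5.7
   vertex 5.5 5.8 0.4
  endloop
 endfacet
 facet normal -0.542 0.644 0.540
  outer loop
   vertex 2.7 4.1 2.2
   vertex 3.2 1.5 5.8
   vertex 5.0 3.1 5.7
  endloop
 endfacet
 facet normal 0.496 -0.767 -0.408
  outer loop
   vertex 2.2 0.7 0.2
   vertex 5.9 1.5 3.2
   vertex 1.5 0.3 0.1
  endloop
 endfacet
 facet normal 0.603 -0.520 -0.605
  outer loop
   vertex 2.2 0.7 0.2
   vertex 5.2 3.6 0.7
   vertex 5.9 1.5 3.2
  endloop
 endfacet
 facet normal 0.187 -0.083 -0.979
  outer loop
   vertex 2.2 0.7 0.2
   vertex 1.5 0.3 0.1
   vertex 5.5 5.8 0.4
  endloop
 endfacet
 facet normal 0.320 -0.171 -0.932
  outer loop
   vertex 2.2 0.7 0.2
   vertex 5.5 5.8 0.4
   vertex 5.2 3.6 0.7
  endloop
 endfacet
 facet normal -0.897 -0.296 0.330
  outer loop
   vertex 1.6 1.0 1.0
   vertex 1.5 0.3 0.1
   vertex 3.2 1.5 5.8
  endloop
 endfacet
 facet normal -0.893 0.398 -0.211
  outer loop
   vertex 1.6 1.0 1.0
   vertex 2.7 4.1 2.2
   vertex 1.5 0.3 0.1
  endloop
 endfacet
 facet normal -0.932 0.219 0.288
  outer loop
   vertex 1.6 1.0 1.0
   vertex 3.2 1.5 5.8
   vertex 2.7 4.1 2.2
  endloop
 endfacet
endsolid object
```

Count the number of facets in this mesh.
14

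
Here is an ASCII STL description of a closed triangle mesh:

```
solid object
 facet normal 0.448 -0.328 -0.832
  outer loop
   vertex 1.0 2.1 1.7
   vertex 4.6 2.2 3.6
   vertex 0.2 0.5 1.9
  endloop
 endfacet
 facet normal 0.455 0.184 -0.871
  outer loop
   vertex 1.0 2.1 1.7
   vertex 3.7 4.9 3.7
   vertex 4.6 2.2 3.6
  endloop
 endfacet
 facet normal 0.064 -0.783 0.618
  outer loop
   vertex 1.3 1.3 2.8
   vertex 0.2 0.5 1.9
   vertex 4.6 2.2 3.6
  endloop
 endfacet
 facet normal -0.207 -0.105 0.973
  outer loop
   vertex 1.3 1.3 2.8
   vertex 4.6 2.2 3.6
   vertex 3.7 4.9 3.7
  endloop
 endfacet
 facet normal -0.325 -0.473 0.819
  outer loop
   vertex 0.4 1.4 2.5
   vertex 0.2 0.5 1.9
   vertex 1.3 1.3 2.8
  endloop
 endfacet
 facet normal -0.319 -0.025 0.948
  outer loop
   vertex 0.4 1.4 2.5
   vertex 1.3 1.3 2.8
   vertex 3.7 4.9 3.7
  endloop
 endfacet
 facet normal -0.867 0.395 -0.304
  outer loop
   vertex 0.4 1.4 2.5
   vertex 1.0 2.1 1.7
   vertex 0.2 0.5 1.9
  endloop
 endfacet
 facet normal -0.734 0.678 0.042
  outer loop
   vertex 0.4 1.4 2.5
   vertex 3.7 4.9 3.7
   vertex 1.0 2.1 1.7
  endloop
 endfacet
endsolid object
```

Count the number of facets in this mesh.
8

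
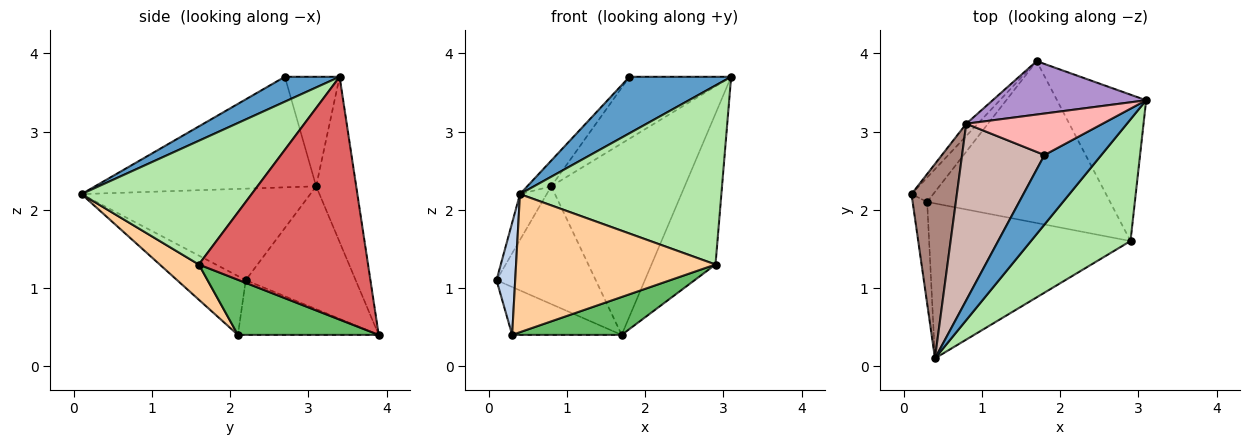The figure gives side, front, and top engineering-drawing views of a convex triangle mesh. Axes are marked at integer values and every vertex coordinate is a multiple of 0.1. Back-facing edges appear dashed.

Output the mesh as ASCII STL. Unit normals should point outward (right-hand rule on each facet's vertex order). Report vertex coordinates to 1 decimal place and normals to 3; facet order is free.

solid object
 facet normal 0.322 -0.597 0.735
  outer loop
   vertex 1.8 2.7 3.7
   vertex 0.4 0.1 2.2
   vertex 3.1 3.4 3.7
  endloop
 endfacet
 facet normal -0.939 -0.255 -0.232
  outer loop
   vertex 0.3 2.1 0.4
   vertex 0.4 0.1 2.2
   vertex 0.1 2.2 1.1
  endloop
 endfacet
 facet normal -0.753 0.586 -0.299
  outer loop
   vertex 0.3 2.1 0.4
   vertex 0.1 2.2 1.1
   vertex 1.7 3.9 0.4
  endloop
 endfacet
 facet normal 0.129 -0.660 -0.740
  outer loop
   vertex 2.9 1.6 1.3
   vertex 0.4 0.1 2.2
   vertex 0.3 2.1 0.4
  endloop
 endfacet
 facet normal 0.281 -0.219 -0.934
  outer loop
   vertex 2.9 1.6 1.3
   vertex 0.3 2.1 0.4
   vertex 1.7 3.9 0.4
  endloop
 endfacet
 facet normal 0.573 -0.678 0.461
  outer loop
   vertex 2.9 1.6 1.3
   vertex 3.1 3.4 3.7
   vertex 0.4 0.1 2.2
  endloop
 endfacet
 facet normal 0.885 0.335 -0.325
  outer loop
   vertex 2.9 1.6 1.3
   vertex 1.7 3.9 0.4
   vertex 3.1 3.4 3.7
  endloop
 endfacet
 facet normal -0.408 0.758 0.508
  outer loop
   vertex 0.8 3.1 2.3
   vertex 1.8 2.7 3.7
   vertex 3.1 3.4 3.7
  endloop
 endfacet
 facet normal -0.278 0.925 0.258
  outer loop
   vertex 0.8 3.1 2.3
   vertex 3.1 3.4 3.7
   vertex 1.7 3.9 0.4
  endloop
 endfacet
 facet normal -0.741 0.668 -0.069
  outer loop
   vertex 0.8 3.1 2.3
   vertex 1.7 3.9 0.4
   vertex 0.1 2.2 1.1
  endloop
 endfacet
 facet normal -0.891 0.104 0.442
  outer loop
   vertex 0.8 3.1 2.3
   vertex 0.1 2.2 1.1
   vertex 0.4 0.1 2.2
  endloop
 endfacet
 facet normal -0.799 0.087 0.595
  outer loop
   vertex 0.8 3.1 2.3
   vertex 0.4 0.1 2.2
   vertex 1.8 2.7 3.7
  endloop
 endfacet
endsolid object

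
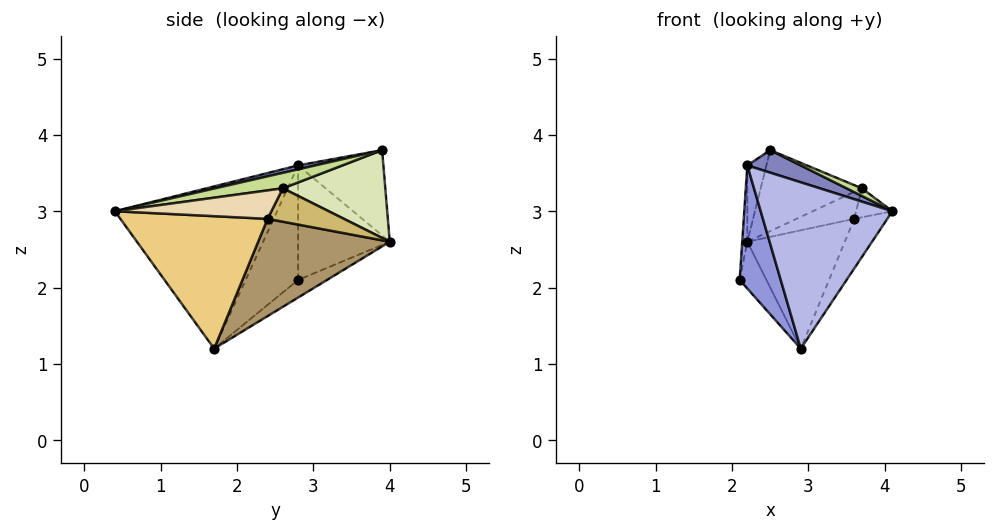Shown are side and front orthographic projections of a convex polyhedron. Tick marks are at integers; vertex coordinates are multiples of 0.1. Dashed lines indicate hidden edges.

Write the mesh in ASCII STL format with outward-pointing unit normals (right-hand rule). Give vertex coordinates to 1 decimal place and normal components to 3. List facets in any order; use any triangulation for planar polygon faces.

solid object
 facet normal -0.411 0.380 -0.829
  outer loop
   vertex 2.2 4.0 2.6
   vertex 2.9 1.7 1.2
   vertex 2.1 2.8 2.1
  endloop
 endfacet
 facet normal 0.063 -0.195 0.979
  outer loop
   vertex 2.2 2.8 3.6
   vertex 4.1 0.4 3.0
   vertex 2.5 3.9 3.8
  endloop
 endfacet
 facet normal -0.787 -0.615 0.052
  outer loop
   vertex 2.2 2.8 3.6
   vertex 2.1 2.8 2.1
   vertex 2.9 1.7 1.2
  endloop
 endfacet
 facet normal -0.775 -0.629 0.062
  outer loop
   vertex 2.2 2.8 3.6
   vertex 2.9 1.7 1.2
   vertex 4.1 0.4 3.0
  endloop
 endfacet
 facet normal -0.996 0.055 0.066
  outer loop
   vertex 2.2 2.8 3.6
   vertex 2.2 4.0 2.6
   vertex 2.1 2.8 2.1
  endloop
 endfacet
 facet normal -0.944 0.211 0.254
  outer loop
   vertex 2.2 2.8 3.6
   vertex 2.5 3.9 3.8
   vertex 2.2 4.0 2.6
  endloop
 endfacet
 facet normal 0.317 -0.071 0.946
  outer loop
   vertex 3.7 2.6 3.3
   vertex 2.5 3.9 3.8
   vertex 4.1 0.4 3.0
  endloop
 endfacet
 facet normal 0.707 0.698 -0.118
  outer loop
   vertex 3.7 2.6 3.3
   vertex 2.2 4.0 2.6
   vertex 2.5 3.9 3.8
  endloop
 endfacet
 facet normal 0.696 0.516 -0.499
  outer loop
   vertex 3.6 2.4 2.9
   vertex 2.9 1.7 1.2
   vertex 2.2 4.0 2.6
  endloop
 endfacet
 facet normal 0.713 0.540 -0.448
  outer loop
   vertex 3.6 2.4 2.9
   vertex 2.2 4.0 2.6
   vertex 3.7 2.6 3.3
  endloop
 endfacet
 facet normal 0.875 0.197 -0.441
  outer loop
   vertex 3.6 2.4 2.9
   vertex 4.1 0.4 3.0
   vertex 2.9 1.7 1.2
  endloop
 endfacet
 facet normal 0.918 0.213 -0.336
  outer loop
   vertex 3.6 2.4 2.9
   vertex 3.7 2.6 3.3
   vertex 4.1 0.4 3.0
  endloop
 endfacet
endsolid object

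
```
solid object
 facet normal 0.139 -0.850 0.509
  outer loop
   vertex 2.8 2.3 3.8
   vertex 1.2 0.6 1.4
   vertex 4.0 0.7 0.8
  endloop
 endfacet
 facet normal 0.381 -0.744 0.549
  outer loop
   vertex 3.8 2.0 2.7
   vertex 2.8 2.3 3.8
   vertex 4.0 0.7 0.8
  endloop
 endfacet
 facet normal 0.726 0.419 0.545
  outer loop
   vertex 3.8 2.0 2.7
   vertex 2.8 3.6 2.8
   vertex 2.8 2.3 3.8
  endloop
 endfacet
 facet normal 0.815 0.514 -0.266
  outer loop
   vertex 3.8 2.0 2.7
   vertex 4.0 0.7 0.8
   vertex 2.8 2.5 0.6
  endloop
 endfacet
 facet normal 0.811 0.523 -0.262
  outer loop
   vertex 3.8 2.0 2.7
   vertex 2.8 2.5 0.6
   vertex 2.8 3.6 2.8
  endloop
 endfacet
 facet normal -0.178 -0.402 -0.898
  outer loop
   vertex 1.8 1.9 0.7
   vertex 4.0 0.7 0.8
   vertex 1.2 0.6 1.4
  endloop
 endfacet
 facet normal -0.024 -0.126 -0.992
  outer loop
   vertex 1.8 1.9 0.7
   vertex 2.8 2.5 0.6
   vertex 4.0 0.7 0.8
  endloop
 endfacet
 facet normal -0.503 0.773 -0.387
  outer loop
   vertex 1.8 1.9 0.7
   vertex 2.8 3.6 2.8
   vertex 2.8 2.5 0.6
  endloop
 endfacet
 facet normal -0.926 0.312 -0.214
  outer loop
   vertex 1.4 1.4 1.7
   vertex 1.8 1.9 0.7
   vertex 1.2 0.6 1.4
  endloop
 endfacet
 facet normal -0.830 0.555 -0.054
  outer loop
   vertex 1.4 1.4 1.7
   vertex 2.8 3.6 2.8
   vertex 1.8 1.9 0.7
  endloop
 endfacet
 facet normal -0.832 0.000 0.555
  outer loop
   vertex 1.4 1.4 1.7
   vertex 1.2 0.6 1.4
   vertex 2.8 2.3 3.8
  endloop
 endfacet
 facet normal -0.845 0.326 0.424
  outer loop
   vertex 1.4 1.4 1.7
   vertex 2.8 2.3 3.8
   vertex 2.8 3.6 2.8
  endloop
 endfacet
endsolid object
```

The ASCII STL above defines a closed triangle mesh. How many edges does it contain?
18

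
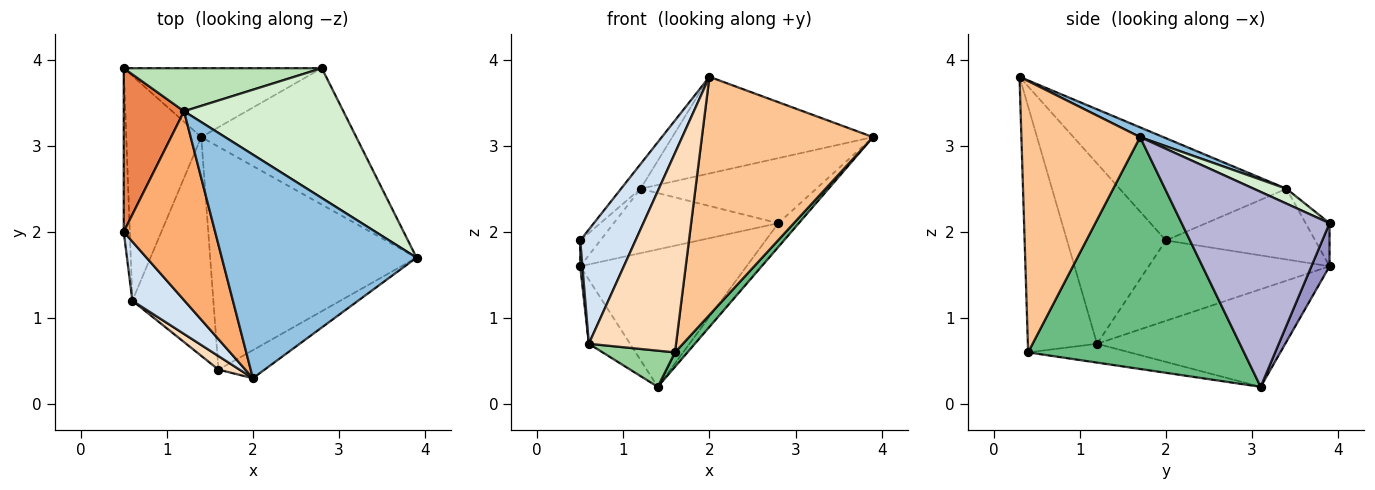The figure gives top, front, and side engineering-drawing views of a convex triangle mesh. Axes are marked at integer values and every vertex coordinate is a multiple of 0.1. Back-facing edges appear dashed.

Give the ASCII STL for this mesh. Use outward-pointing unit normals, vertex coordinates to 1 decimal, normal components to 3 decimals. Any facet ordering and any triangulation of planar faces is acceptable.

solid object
 facet normal -0.781 0.171 -0.600
  outer loop
   vertex 0.6 1.2 0.7
   vertex 0.5 3.9 1.6
   vertex 1.4 3.1 0.2
  endloop
 endfacet
 facet normal 0.046 0.396 0.917
  outer loop
   vertex 1.2 3.4 2.5
   vertex 2.0 0.3 3.8
   vertex 3.9 1.7 3.1
  endloop
 endfacet
 facet normal -0.997 -0.012 -0.075
  outer loop
   vertex 0.5 2.0 1.9
   vertex 0.5 3.9 1.6
   vertex 0.6 1.2 0.7
  endloop
 endfacet
 facet normal -0.846 -0.473 0.245
  outer loop
   vertex 0.5 2.0 1.9
   vertex 0.6 1.2 0.7
   vertex 2.0 0.3 3.8
  endloop
 endfacet
 facet normal -0.757 0.102 0.645
  outer loop
   vertex 0.5 2.0 1.9
   vertex 1.2 3.4 2.5
   vertex 0.5 3.9 1.6
  endloop
 endfacet
 facet normal -0.743 0.087 0.664
  outer loop
   vertex 0.5 2.0 1.9
   vertex 2.0 0.3 3.8
   vertex 1.2 3.4 2.5
  endloop
 endfacet
 facet normal 0.567 -0.818 -0.096
  outer loop
   vertex 1.6 0.4 0.6
   vertex 3.9 1.7 3.1
   vertex 2.0 0.3 3.8
  endloop
 endfacet
 facet normal -0.621 -0.782 0.053
  outer loop
   vertex 1.6 0.4 0.6
   vertex 2.0 0.3 3.8
   vertex 0.6 1.2 0.7
  endloop
 endfacet
 facet normal 0.746 -0.043 -0.664
  outer loop
   vertex 1.6 0.4 0.6
   vertex 1.4 3.1 0.2
   vertex 3.9 1.7 3.1
  endloop
 endfacet
 facet normal -0.223 -0.159 -0.962
  outer loop
   vertex 1.6 0.4 0.6
   vertex 0.6 1.2 0.7
   vertex 1.4 3.1 0.2
  endloop
 endfacet
 facet normal -0.120 0.825 0.552
  outer loop
   vertex 2.8 3.9 2.1
   vertex 0.5 3.9 1.6
   vertex 1.2 3.4 2.5
  endloop
 endfacet
 facet normal 0.083 0.447 0.891
  outer loop
   vertex 2.8 3.9 2.1
   vertex 1.2 3.4 2.5
   vertex 3.9 1.7 3.1
  endloop
 endfacet
 facet normal 0.097 0.890 -0.446
  outer loop
   vertex 2.8 3.9 2.1
   vertex 1.4 3.1 0.2
   vertex 0.5 3.9 1.6
  endloop
 endfacet
 facet normal 0.778 0.108 -0.619
  outer loop
   vertex 2.8 3.9 2.1
   vertex 3.9 1.7 3.1
   vertex 1.4 3.1 0.2
  endloop
 endfacet
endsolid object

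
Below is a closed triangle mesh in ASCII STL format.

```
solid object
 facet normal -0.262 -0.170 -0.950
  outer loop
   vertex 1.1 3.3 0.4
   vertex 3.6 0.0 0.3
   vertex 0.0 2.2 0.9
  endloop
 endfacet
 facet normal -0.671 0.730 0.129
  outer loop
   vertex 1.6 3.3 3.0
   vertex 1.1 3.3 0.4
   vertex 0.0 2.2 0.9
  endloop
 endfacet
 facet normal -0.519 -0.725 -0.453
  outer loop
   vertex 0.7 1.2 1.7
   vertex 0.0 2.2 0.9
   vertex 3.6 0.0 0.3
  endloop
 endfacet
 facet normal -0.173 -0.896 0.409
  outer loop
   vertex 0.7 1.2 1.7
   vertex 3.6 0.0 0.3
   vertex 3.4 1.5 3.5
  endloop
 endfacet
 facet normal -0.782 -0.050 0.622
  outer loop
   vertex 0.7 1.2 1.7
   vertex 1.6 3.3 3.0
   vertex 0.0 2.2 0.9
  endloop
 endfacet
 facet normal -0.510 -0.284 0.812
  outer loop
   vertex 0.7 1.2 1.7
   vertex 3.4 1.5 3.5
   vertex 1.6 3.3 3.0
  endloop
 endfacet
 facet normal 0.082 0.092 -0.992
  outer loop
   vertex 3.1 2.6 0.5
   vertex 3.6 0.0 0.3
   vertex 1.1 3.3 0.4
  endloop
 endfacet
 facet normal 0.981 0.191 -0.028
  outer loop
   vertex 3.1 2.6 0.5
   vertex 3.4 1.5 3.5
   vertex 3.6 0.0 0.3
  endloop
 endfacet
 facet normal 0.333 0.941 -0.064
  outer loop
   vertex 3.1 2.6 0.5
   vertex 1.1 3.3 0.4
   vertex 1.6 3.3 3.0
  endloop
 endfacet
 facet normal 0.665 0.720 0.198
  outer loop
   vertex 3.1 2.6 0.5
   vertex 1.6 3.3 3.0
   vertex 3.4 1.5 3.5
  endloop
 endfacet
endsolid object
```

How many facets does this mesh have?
10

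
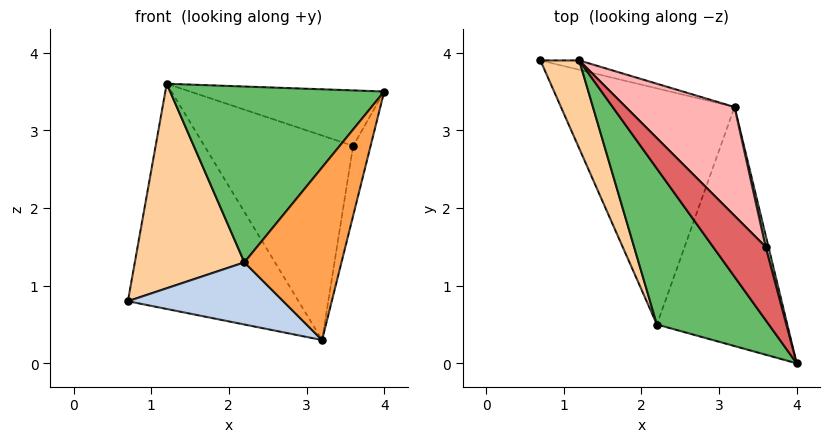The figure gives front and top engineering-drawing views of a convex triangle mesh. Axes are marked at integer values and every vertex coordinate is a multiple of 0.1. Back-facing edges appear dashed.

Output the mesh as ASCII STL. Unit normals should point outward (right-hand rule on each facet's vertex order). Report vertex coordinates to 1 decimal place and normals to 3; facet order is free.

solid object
 facet normal 0.226 0.973 -0.040
  outer loop
   vertex 1.2 3.9 3.6
   vertex 3.2 3.3 0.3
   vertex 0.7 3.9 0.8
  endloop
 endfacet
 facet normal -0.247 -0.247 -0.937
  outer loop
   vertex 2.2 0.5 1.3
   vertex 0.7 3.9 0.8
   vertex 3.2 3.3 0.3
  endloop
 endfacet
 facet normal 0.638 -0.451 -0.624
  outer loop
   vertex 2.2 0.5 1.3
   vertex 3.2 3.3 0.3
   vertex 4.0 0.0 3.5
  endloop
 endfacet
 facet normal -0.911 -0.378 0.163
  outer loop
   vertex 2.2 0.5 1.3
   vertex 1.2 3.9 3.6
   vertex 0.7 3.9 0.8
  endloop
 endfacet
 facet normal -0.714 -0.524 0.465
  outer loop
   vertex 2.2 0.5 1.3
   vertex 4.0 0.0 3.5
   vertex 1.2 3.9 3.6
  endloop
 endfacet
 facet normal 0.960 0.277 0.046
  outer loop
   vertex 3.6 1.5 2.8
   vertex 4.0 0.0 3.5
   vertex 3.2 3.3 0.3
  endloop
 endfacet
 facet normal 0.656 0.456 0.601
  outer loop
   vertex 3.6 1.5 2.8
   vertex 1.2 3.9 3.6
   vertex 4.0 0.0 3.5
  endloop
 endfacet
 facet normal 0.721 0.612 0.325
  outer loop
   vertex 3.6 1.5 2.8
   vertex 3.2 3.3 0.3
   vertex 1.2 3.9 3.6
  endloop
 endfacet
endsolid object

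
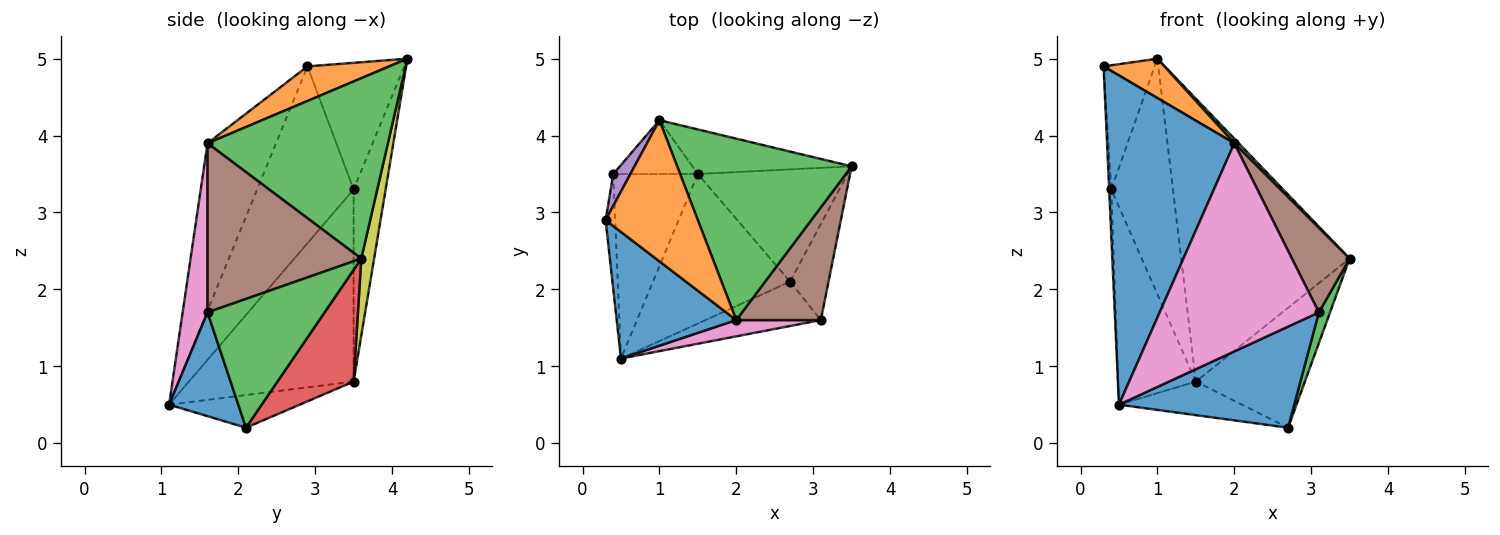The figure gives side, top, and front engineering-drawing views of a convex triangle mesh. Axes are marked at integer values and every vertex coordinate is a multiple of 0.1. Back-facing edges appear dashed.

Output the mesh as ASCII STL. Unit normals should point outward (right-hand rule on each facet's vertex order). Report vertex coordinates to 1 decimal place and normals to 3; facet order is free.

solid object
 facet normal -0.449 -0.834 0.321
  outer loop
   vertex 2.0 1.6 3.9
   vertex 0.3 2.9 4.9
   vertex 0.5 1.1 0.5
  endloop
 endfacet
 facet normal 0.340 -0.253 0.906
  outer loop
   vertex 2.0 1.6 3.9
   vertex 1.0 4.2 5.0
   vertex 0.3 2.9 4.9
  endloop
 endfacet
 facet normal 0.719 -0.018 0.695
  outer loop
   vertex 2.0 1.6 3.9
   vertex 3.5 3.6 2.4
   vertex 1.0 4.2 5.0
  endloop
 endfacet
 facet normal -0.998 0.022 -0.054
  outer loop
   vertex 0.4 3.5 3.3
   vertex 0.5 1.1 0.5
   vertex 0.3 2.9 4.9
  endloop
 endfacet
 facet normal -0.878 0.464 0.119
  outer loop
   vertex 0.4 3.5 3.3
   vertex 0.3 2.9 4.9
   vertex 1.0 4.2 5.0
  endloop
 endfacet
 facet normal 0.848 -0.318 0.424
  outer loop
   vertex 3.1 1.6 1.7
   vertex 3.5 3.6 2.4
   vertex 2.0 1.6 3.9
  endloop
 endfacet
 facet normal 0.154 -0.985 0.077
  outer loop
   vertex 3.1 1.6 1.7
   vertex 2.0 1.6 3.9
   vertex 0.5 1.1 0.5
  endloop
 endfacet
 facet normal -0.840 0.396 -0.370
  outer loop
   vertex 1.5 3.5 0.8
   vertex 0.5 1.1 0.5
   vertex 0.4 3.5 3.3
  endloop
 endfacet
 facet normal 0.075 0.985 -0.155
  outer loop
   vertex 1.5 3.5 0.8
   vertex 1.0 4.2 5.0
   vertex 3.5 3.6 2.4
  endloop
 endfacet
 facet normal -0.452 0.870 -0.199
  outer loop
   vertex 1.5 3.5 0.8
   vertex 0.4 3.5 3.3
   vertex 1.0 4.2 5.0
  endloop
 endfacet
 facet normal 0.340 -0.861 -0.378
  outer loop
   vertex 2.7 2.1 0.2
   vertex 3.1 1.6 1.7
   vertex 0.5 1.1 0.5
  endloop
 endfacet
 facet normal -0.226 0.213 -0.950
  outer loop
   vertex 2.7 2.1 0.2
   vertex 0.5 1.1 0.5
   vertex 1.5 3.5 0.8
  endloop
 endfacet
 facet normal 0.954 -0.091 -0.285
  outer loop
   vertex 2.7 2.1 0.2
   vertex 3.5 3.6 2.4
   vertex 3.1 1.6 1.7
  endloop
 endfacet
 facet normal 0.454 0.650 -0.609
  outer loop
   vertex 2.7 2.1 0.2
   vertex 1.5 3.5 0.8
   vertex 3.5 3.6 2.4
  endloop
 endfacet
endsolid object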